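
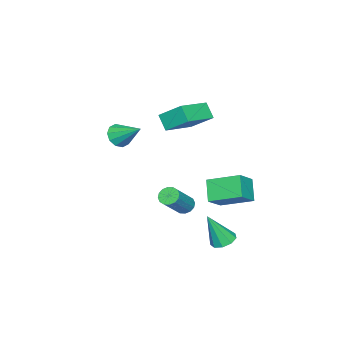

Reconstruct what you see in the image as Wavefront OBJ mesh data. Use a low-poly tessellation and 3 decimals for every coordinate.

v -1.292 -4.216 1.678
v -0.7 -4.044 1.305
v -1.108 -2.884 2.582
v -1.049 -3.858 1.102
v -1.491 -3.808 1.119
v -1.857 -3.914 1.349
v -2.007 -4.135 1.705
v -1.884 -4.387 2.05
v -1.534 -4.573 2.254
v -1.092 -4.623 2.237
v -0.727 -4.517 2.007
v -0.577 -4.296 1.651
v -1.756 1.088 -1.763
v -2.491 0.566 -0.827
v -2.095 2.696 -1.134
v -2.83 2.174 -0.197
v -0.73 1.006 -1.003
v -1.465 0.484 -0.066
v -1.069 2.614 -0.373
v -1.804 2.092 0.563
v 0.448 0.434 -0.795
v 0.75 0.151 -1.126
v 2.035 0.084 0.104
v 1.732 0.366 0.435
v 0.813 0.413 -1.178
v 2.098 0.345 0.052
v 0.779 0.68 -1.127
v 2.064 0.613 0.103
v 0.655 0.882 -0.988
v 1.94 0.814 0.242
v 0.477 0.963 -0.796
v 1.761 0.895 0.434
v 0.29 0.903 -0.604
v 1.575 0.835 0.626
v 0.145 0.716 -0.464
v 1.43 0.649 0.766
v 0.082 0.455 -0.412
v 1.367 0.387 0.818
v 0.116 0.187 -0.463
v 1.401 0.12 0.767
v 0.24 -0.014 -0.602
v 1.525 -0.082 0.628
v 0.419 -0.095 -0.794
v 1.703 -0.163 0.436
v 0.605 -0.035 -0.986
v 1.89 -0.103 0.244
v 0.574 2.578 -2.411
v 1.161 2.874 -2.473
v 1.046 1.982 -0.769
v 0.864 3.157 -2.284
v 0.431 3.17 -2.156
v 0.066 2.905 -2.147
v -0.062 2.488 -2.261
v 0.108 2.112 -2.446
v 0.496 1.955 -2.615
v 0.92 2.089 -2.688
v 1.183 2.452 -2.632
v -3.547 -1.968 2.902
v -3.58 -0.765 3.815
v -3.25 -1.398 2.162
v -3.283 -0.196 3.075
v -1.737 -2.284 3.385
v -1.77 -1.082 4.298
v -1.44 -1.715 2.645
v -1.473 -0.512 3.558
f 2 1 4
f 2 4 3
f 4 1 5
f 4 5 3
f 5 1 6
f 5 6 3
f 6 1 7
f 6 7 3
f 7 1 8
f 7 8 3
f 8 1 9
f 8 9 3
f 9 1 10
f 9 10 3
f 10 1 11
f 10 11 3
f 11 1 12
f 11 12 3
f 12 1 2
f 12 2 3
f 14 16 13
f 17 14 13
f 13 16 15
f 15 17 13
f 14 20 16
f 18 14 17
f 18 20 14
f 16 20 15
f 19 17 15
f 15 20 19
f 19 18 17
f 20 18 19
f 22 21 25
f 22 25 23
f 23 25 26
f 23 26 24
f 25 21 27
f 25 27 26
f 26 27 28
f 26 28 24
f 27 21 29
f 27 29 28
f 28 29 30
f 28 30 24
f 29 21 31
f 29 31 30
f 30 31 32
f 30 32 24
f 31 21 33
f 31 33 32
f 32 33 34
f 32 34 24
f 33 21 35
f 33 35 34
f 34 35 36
f 34 36 24
f 35 21 37
f 35 37 36
f 36 37 38
f 36 38 24
f 37 21 39
f 37 39 38
f 38 39 40
f 38 40 24
f 39 21 41
f 39 41 40
f 40 41 42
f 40 42 24
f 41 21 43
f 41 43 42
f 42 43 44
f 42 44 24
f 43 21 45
f 43 45 44
f 44 45 46
f 44 46 24
f 45 21 22
f 45 22 46
f 46 22 23
f 46 23 24
f 48 47 50
f 48 50 49
f 50 47 51
f 50 51 49
f 51 47 52
f 51 52 49
f 52 47 53
f 52 53 49
f 53 47 54
f 53 54 49
f 54 47 55
f 54 55 49
f 55 47 56
f 55 56 49
f 56 47 57
f 56 57 49
f 57 47 48
f 57 48 49
f 59 61 58
f 62 59 58
f 58 61 60
f 60 62 58
f 59 65 61
f 63 59 62
f 63 65 59
f 61 65 60
f 64 62 60
f 60 65 64
f 64 63 62
f 65 63 64



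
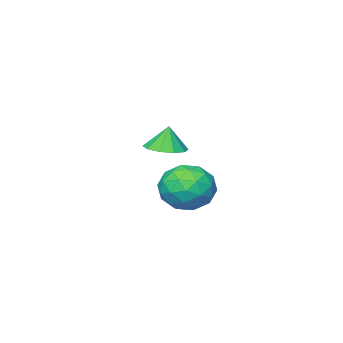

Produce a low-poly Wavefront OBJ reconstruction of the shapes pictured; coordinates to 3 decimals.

v 2.149 1.535 -2.162
v 2.916 0.974 -2.703
v 1.884 0.146 -1.097
v 2.651 -0.415 -1.638
v 2.935 0.439 -1.017
v 3.099 1.297 -1.675
v 1.701 -0.177 -2.125
v 1.865 0.681 -2.783
v 2.639 -0.084 -2.681
v 3.401 0.296 -1.995
v 1.399 0.824 -1.805
v 2.161 1.204 -1.119
v 2.555 1.376 -2.526
v 2.245 -0.256 -1.274
v 2.412 0.246 -0.909
v 2.862 -0.084 -1.227
v 2.663 1.566 -1.921
v 3.114 1.236 -2.239
v 3.125 0.922 -1.248
v 1.686 -0.116 -1.561
v 2.137 -0.446 -1.879
v 1.938 1.204 -2.573
v 2.388 0.874 -2.891
v 1.675 0.198 -2.552
v 2.843 0.424 -2.831
v 2.688 -0.392 -2.205
v 2.13 -0.252 -2.491
v 2.226 0.253 -2.878
v 3.292 0.648 -2.428
v 3.136 -0.168 -1.802
v 3.303 0.334 -1.437
v 3.399 0.838 -1.824
v 3.129 0.026 -2.415
v 1.664 1.288 -1.998
v 1.508 0.472 -1.372
v 1.401 0.282 -1.976
v 1.497 0.786 -2.363
v 2.112 1.512 -1.595
v 1.957 0.696 -0.969
v 2.574 0.867 -0.922
v 2.67 1.372 -1.309
v 1.671 1.094 -1.385
v -0.201 -3.621 -1.665
v 0.47 -4.149 -1.558
v -0.339 -3.579 -0.595
v 0.651 -3.649 -1.554
v 0.508 -3.139 -1.592
v 0.093 -2.813 -1.659
v -0.433 -2.795 -1.727
v -0.871 -3.093 -1.772
v -1.053 -3.592 -1.776
v -0.909 -4.103 -1.738
v -0.495 -4.429 -1.672
v 0.032 -4.446 -1.603
f 1 38 17
f 38 12 41
f 17 41 6
f 38 41 17
f 1 17 13
f 17 6 18
f 13 18 2
f 17 18 13
f 1 13 22
f 13 2 23
f 22 23 8
f 13 23 22
f 1 22 34
f 22 8 37
f 34 37 11
f 22 37 34
f 1 34 38
f 34 11 42
f 38 42 12
f 34 42 38
f 2 18 29
f 18 6 32
f 29 32 10
f 18 32 29
f 6 41 19
f 41 12 40
f 19 40 5
f 41 40 19
f 12 42 39
f 42 11 35
f 39 35 3
f 42 35 39
f 11 37 36
f 37 8 24
f 36 24 7
f 37 24 36
f 8 23 28
f 23 2 25
f 28 25 9
f 23 25 28
f 4 30 16
f 30 10 31
f 16 31 5
f 30 31 16
f 4 16 14
f 16 5 15
f 14 15 3
f 16 15 14
f 4 14 21
f 14 3 20
f 21 20 7
f 14 20 21
f 4 21 26
f 21 7 27
f 26 27 9
f 21 27 26
f 4 26 30
f 26 9 33
f 30 33 10
f 26 33 30
f 5 31 19
f 31 10 32
f 19 32 6
f 31 32 19
f 3 15 39
f 15 5 40
f 39 40 12
f 15 40 39
f 7 20 36
f 20 3 35
f 36 35 11
f 20 35 36
f 9 27 28
f 27 7 24
f 28 24 8
f 27 24 28
f 10 33 29
f 33 9 25
f 29 25 2
f 33 25 29
f 44 43 46
f 44 46 45
f 46 43 47
f 46 47 45
f 47 43 48
f 47 48 45
f 48 43 49
f 48 49 45
f 49 43 50
f 49 50 45
f 50 43 51
f 50 51 45
f 51 43 52
f 51 52 45
f 52 43 53
f 52 53 45
f 53 43 54
f 53 54 45
f 54 43 44
f 54 44 45



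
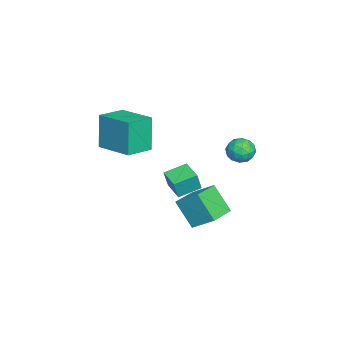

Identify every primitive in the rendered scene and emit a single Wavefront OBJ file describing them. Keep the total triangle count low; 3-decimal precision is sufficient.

v -1.056 0.364 -2.47
v -1.64 -0.518 -1.114
v -0.65 1.471 -1.575
v -1.233 0.588 -0.219
v 0.293 -0.268 -2.301
v -0.29 -1.151 -0.945
v 0.7 0.838 -1.406
v 0.116 -0.044 -0.05
v -3.313 -0.8 -1.059
v -3.025 -0.98 0.019
v -2.327 -0.153 -1.215
v -2.038 -0.333 -0.138
v -2.682 -1.847 -1.402
v -2.393 -2.027 -0.325
v -1.695 -1.2 -1.559
v -1.407 -1.38 -0.481
v 0.883 2.612 3.604
v 1.432 2.738 4.093
v 1.028 1.422 3.747
v 1.577 1.548 4.236
v 0.872 1.717 4.415
v 0.783 2.453 4.326
v 1.677 1.707 3.514
v 1.588 2.443 3.425
v 1.923 2.178 4.038
v 1.426 2.185 4.594
v 1.034 1.975 3.246
v 0.537 1.982 3.802
v 1.145 2.78 3.836
v 1.315 1.38 4.004
v 0.901 1.48 4.109
v 1.224 1.554 4.397
v 0.763 2.612 3.973
v 1.086 2.686 4.26
v 0.757 2.086 4.449
v 1.374 1.474 3.58
v 1.697 1.548 3.867
v 1.236 2.606 3.443
v 1.559 2.68 3.731
v 1.703 2.074 3.391
v 1.756 2.525 4.091
v 1.841 1.825 4.175
v 1.9 1.918 3.75
v 1.848 2.351 3.698
v 1.464 2.529 4.418
v 1.549 1.829 4.502
v 1.135 1.929 4.607
v 1.082 2.361 4.555
v 1.753 2.2 4.385
v 0.911 2.331 3.338
v 0.996 1.631 3.422
v 1.378 1.799 3.285
v 1.325 2.231 3.233
v 0.619 2.335 3.665
v 0.704 1.635 3.749
v 0.612 1.809 4.142
v 0.56 2.242 4.09
v 0.707 1.96 3.455
v -2.249 -5.175 1.347
v -2.711 -5.212 3.313
v -3.439 -4.234 1.085
v -3.902 -4.272 3.051
v -1.018 -3.528 1.669
v -1.481 -3.566 3.635
v -2.209 -2.588 1.407
v -2.671 -2.625 3.373
f 2 4 1
f 5 2 1
f 1 4 3
f 3 5 1
f 2 8 4
f 6 2 5
f 6 8 2
f 4 8 3
f 7 5 3
f 3 8 7
f 7 6 5
f 8 6 7
f 10 12 9
f 13 10 9
f 9 12 11
f 11 13 9
f 10 16 12
f 14 10 13
f 14 16 10
f 12 16 11
f 15 13 11
f 11 16 15
f 15 14 13
f 16 14 15
f 17 54 33
f 54 28 57
f 33 57 22
f 54 57 33
f 17 33 29
f 33 22 34
f 29 34 18
f 33 34 29
f 17 29 38
f 29 18 39
f 38 39 24
f 29 39 38
f 17 38 50
f 38 24 53
f 50 53 27
f 38 53 50
f 17 50 54
f 50 27 58
f 54 58 28
f 50 58 54
f 18 34 45
f 34 22 48
f 45 48 26
f 34 48 45
f 22 57 35
f 57 28 56
f 35 56 21
f 57 56 35
f 28 58 55
f 58 27 51
f 55 51 19
f 58 51 55
f 27 53 52
f 53 24 40
f 52 40 23
f 53 40 52
f 24 39 44
f 39 18 41
f 44 41 25
f 39 41 44
f 20 46 32
f 46 26 47
f 32 47 21
f 46 47 32
f 20 32 30
f 32 21 31
f 30 31 19
f 32 31 30
f 20 30 37
f 30 19 36
f 37 36 23
f 30 36 37
f 20 37 42
f 37 23 43
f 42 43 25
f 37 43 42
f 20 42 46
f 42 25 49
f 46 49 26
f 42 49 46
f 21 47 35
f 47 26 48
f 35 48 22
f 47 48 35
f 19 31 55
f 31 21 56
f 55 56 28
f 31 56 55
f 23 36 52
f 36 19 51
f 52 51 27
f 36 51 52
f 25 43 44
f 43 23 40
f 44 40 24
f 43 40 44
f 26 49 45
f 49 25 41
f 45 41 18
f 49 41 45
f 60 62 59
f 63 60 59
f 59 62 61
f 61 63 59
f 60 66 62
f 64 60 63
f 64 66 60
f 62 66 61
f 65 63 61
f 61 66 65
f 65 64 63
f 66 64 65



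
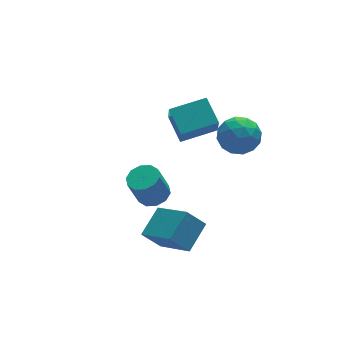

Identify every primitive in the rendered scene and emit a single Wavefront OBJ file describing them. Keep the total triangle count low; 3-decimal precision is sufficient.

v -0.47 -0.226 1.589
v 0.093 -0.662 1.791
v -0.407 -0.67 3.173
v -0.97 -0.234 2.971
v 0.226 -0.228 1.841
v -0.275 -0.235 3.223
v 0.093 0.207 1.795
v -0.407 0.2 3.177
v -0.255 0.477 1.67
v -0.755 0.47 3.053
v -0.685 0.478 1.515
v -1.185 0.471 2.897
v -1.033 0.21 1.387
v -1.533 0.202 2.769
v -1.165 -0.225 1.337
v -1.666 -0.232 2.719
v -1.033 -0.66 1.383
v -1.533 -0.667 2.765
v -0.685 -0.93 1.507
v -1.185 -0.937 2.89
v -0.255 -0.931 1.663
v -0.755 -0.938 3.045
v 2.657 3.649 0.438
v 2.381 3.013 1.655
v 2.694 4.93 1.117
v 2.418 4.294 2.333
v 4.402 3.446 0.727
v 4.126 2.81 1.943
v 4.439 4.727 1.405
v 4.163 4.091 2.622
v 3.923 0.875 3.987
v 4.418 0.426 3.231
v 2.862 -0.366 4.029
v 3.357 -0.815 3.273
v 3.786 -0.741 4.183
v 4.442 0.026 4.157
v 2.838 0.034 3.103
v 3.494 0.801 3.077
v 3.747 -0.094 2.684
v 4.333 -0.573 3.352
v 2.947 0.633 3.908
v 3.533 0.154 4.576
v 4.264 0.759 3.605
v 3.016 -0.699 3.655
v 3.268 -0.656 4.19
v 3.559 -0.92 3.745
v 4.278 0.524 4.15
v 4.569 0.26 3.705
v 4.197 -0.425 4.265
v 2.711 -0.2 3.555
v 3.002 -0.464 3.11
v 3.721 0.98 3.515
v 4.012 0.716 3.07
v 3.083 0.485 2.995
v 4.161 0.19 2.839
v 3.537 -0.54 2.864
v 3.232 -0.041 2.764
v 3.617 0.41 2.749
v 4.505 -0.092 3.232
v 3.881 -0.821 3.257
v 4.134 -0.777 3.792
v 4.519 -0.327 3.777
v 4.111 -0.397 2.911
v 3.399 0.881 4.003
v 2.775 0.152 4.028
v 2.761 0.387 3.483
v 3.146 0.837 3.468
v 3.743 0.6 4.396
v 3.119 -0.13 4.421
v 3.663 -0.35 4.511
v 4.048 0.101 4.496
v 3.169 0.457 4.349
v -0.286 -1.383 -0.634
v 0.875 -0.611 0.043
v -0.802 0.377 -1.757
v 0.359 1.149 -1.079
v 0.461 -1.729 -1.521
v 1.622 -0.957 -0.843
v -0.055 0.031 -2.643
v 1.106 0.803 -1.966
f 2 1 5
f 2 5 3
f 3 5 6
f 3 6 4
f 5 1 7
f 5 7 6
f 6 7 8
f 6 8 4
f 7 1 9
f 7 9 8
f 8 9 10
f 8 10 4
f 9 1 11
f 9 11 10
f 10 11 12
f 10 12 4
f 11 1 13
f 11 13 12
f 12 13 14
f 12 14 4
f 13 1 15
f 13 15 14
f 14 15 16
f 14 16 4
f 15 1 17
f 15 17 16
f 16 17 18
f 16 18 4
f 17 1 19
f 17 19 18
f 18 19 20
f 18 20 4
f 19 1 21
f 19 21 20
f 20 21 22
f 20 22 4
f 21 1 2
f 21 2 22
f 22 2 3
f 22 3 4
f 24 26 23
f 27 24 23
f 23 26 25
f 25 27 23
f 24 30 26
f 28 24 27
f 28 30 24
f 26 30 25
f 29 27 25
f 25 30 29
f 29 28 27
f 30 28 29
f 31 68 47
f 68 42 71
f 47 71 36
f 68 71 47
f 31 47 43
f 47 36 48
f 43 48 32
f 47 48 43
f 31 43 52
f 43 32 53
f 52 53 38
f 43 53 52
f 31 52 64
f 52 38 67
f 64 67 41
f 52 67 64
f 31 64 68
f 64 41 72
f 68 72 42
f 64 72 68
f 32 48 59
f 48 36 62
f 59 62 40
f 48 62 59
f 36 71 49
f 71 42 70
f 49 70 35
f 71 70 49
f 42 72 69
f 72 41 65
f 69 65 33
f 72 65 69
f 41 67 66
f 67 38 54
f 66 54 37
f 67 54 66
f 38 53 58
f 53 32 55
f 58 55 39
f 53 55 58
f 34 60 46
f 60 40 61
f 46 61 35
f 60 61 46
f 34 46 44
f 46 35 45
f 44 45 33
f 46 45 44
f 34 44 51
f 44 33 50
f 51 50 37
f 44 50 51
f 34 51 56
f 51 37 57
f 56 57 39
f 51 57 56
f 34 56 60
f 56 39 63
f 60 63 40
f 56 63 60
f 35 61 49
f 61 40 62
f 49 62 36
f 61 62 49
f 33 45 69
f 45 35 70
f 69 70 42
f 45 70 69
f 37 50 66
f 50 33 65
f 66 65 41
f 50 65 66
f 39 57 58
f 57 37 54
f 58 54 38
f 57 54 58
f 40 63 59
f 63 39 55
f 59 55 32
f 63 55 59
f 74 76 73
f 77 74 73
f 73 76 75
f 75 77 73
f 74 80 76
f 78 74 77
f 78 80 74
f 76 80 75
f 79 77 75
f 75 80 79
f 79 78 77
f 80 78 79



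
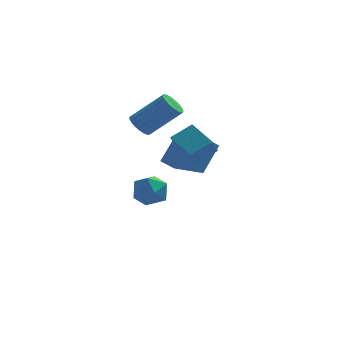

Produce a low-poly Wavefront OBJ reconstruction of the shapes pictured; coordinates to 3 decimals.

v 0.91 4.227 -1.133
v 1.431 4.056 -1.942
v -0.051 3.024 -1.498
v 0.47 2.853 -2.307
v 0.859 2.673 -1.428
v 1.453 3.417 -1.203
v -0.073 3.663 -2.237
v 0.521 4.407 -2.012
v 0.824 3.707 -2.625
v 1.4 3.096 -2.125
v -0.02 3.984 -1.315
v 0.556 3.373 -0.815
v 0.234 3.771 2.381
v 0.701 3.842 1.878
v 2.213 3.8 3.276
v 1.746 3.729 3.779
v 0.645 4.115 1.947
v 2.157 4.073 3.344
v 0.518 4.328 2.09
v 2.031 4.286 3.488
v 0.342 4.446 2.284
v 1.854 4.404 3.682
v 0.147 4.446 2.495
v 1.66 4.404 3.893
v -0.033 4.33 2.686
v 1.48 4.288 4.084
v -0.166 4.117 2.824
v 1.346 4.075 4.222
v -0.231 3.844 2.886
v 1.282 3.802 4.284
v -0.215 3.559 2.86
v 1.298 3.517 4.258
v -0.122 3.31 2.752
v 1.391 3.268 4.15
v 0.033 3.141 2.579
v 1.546 3.099 3.977
v 0.223 3.081 2.372
v 1.735 3.039 3.77
v 0.414 3.14 2.167
v 1.927 3.098 3.565
v 0.574 3.309 1.999
v 2.087 3.267 3.396
v 0.676 3.557 1.896
v 2.188 3.515 3.294
v 1.807 3.916 -0.465
v 1.166 3.587 0.169
v 2.57 4.881 0.808
v 1.929 4.552 1.442
v 3.051 2.348 -0.022
v 2.41 2.019 0.612
v 3.814 3.313 1.251
v 3.173 2.984 1.885
v 2.514 -2.038 2.692
v 2.265 -2.527 3.431
v 1.706 -0.846 3.209
v 1.457 -1.335 3.947
v 3.463 -1.645 3.273
v 3.214 -2.134 4.011
v 2.655 -0.453 3.789
v 2.406 -0.942 4.528
f 1 12 6
f 1 6 2
f 1 2 8
f 1 8 11
f 1 11 12
f 2 6 10
f 6 12 5
f 12 11 3
f 11 8 7
f 8 2 9
f 4 10 5
f 4 5 3
f 4 3 7
f 4 7 9
f 4 9 10
f 5 10 6
f 3 5 12
f 7 3 11
f 9 7 8
f 10 9 2
f 14 13 17
f 14 17 15
f 15 17 18
f 15 18 16
f 17 13 19
f 17 19 18
f 18 19 20
f 18 20 16
f 19 13 21
f 19 21 20
f 20 21 22
f 20 22 16
f 21 13 23
f 21 23 22
f 22 23 24
f 22 24 16
f 23 13 25
f 23 25 24
f 24 25 26
f 24 26 16
f 25 13 27
f 25 27 26
f 26 27 28
f 26 28 16
f 27 13 29
f 27 29 28
f 28 29 30
f 28 30 16
f 29 13 31
f 29 31 30
f 30 31 32
f 30 32 16
f 31 13 33
f 31 33 32
f 32 33 34
f 32 34 16
f 33 13 35
f 33 35 34
f 34 35 36
f 34 36 16
f 35 13 37
f 35 37 36
f 36 37 38
f 36 38 16
f 37 13 39
f 37 39 38
f 38 39 40
f 38 40 16
f 39 13 41
f 39 41 40
f 40 41 42
f 40 42 16
f 41 13 43
f 41 43 42
f 42 43 44
f 42 44 16
f 43 13 14
f 43 14 44
f 44 14 15
f 44 15 16
f 46 48 45
f 49 46 45
f 45 48 47
f 47 49 45
f 46 52 48
f 50 46 49
f 50 52 46
f 48 52 47
f 51 49 47
f 47 52 51
f 51 50 49
f 52 50 51
f 54 56 53
f 57 54 53
f 53 56 55
f 55 57 53
f 54 60 56
f 58 54 57
f 58 60 54
f 56 60 55
f 59 57 55
f 55 60 59
f 59 58 57
f 60 58 59



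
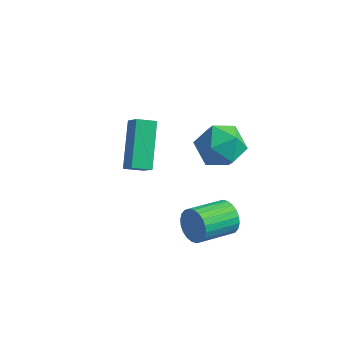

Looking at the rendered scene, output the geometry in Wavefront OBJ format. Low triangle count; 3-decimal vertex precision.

v 0.062 -1.034 -1.432
v 0.694 -0.236 -1.268
v 0.686 -1.804 -0.092
v 1.318 -1.006 0.072
v 0.303 -0.897 0.212
v -0.083 -0.421 -0.617
v 1.463 -1.619 -0.743
v 1.077 -1.143 -1.572
v 1.56 -0.598 -0.842
v 0.842 -0.152 -0.252
v 0.538 -1.888 -1.108
v -0.18 -1.442 -0.518
v 1.753 -2.652 -2.917
v 2.124 -2.645 -2.312
v 1.439 -3.942 -1.878
v 1.067 -3.948 -2.483
v 1.899 -2.502 -2.239
v 1.213 -3.798 -1.804
v 1.652 -2.381 -2.269
v 0.966 -3.678 -1.834
v 1.42 -2.301 -2.397
v 0.734 -3.598 -1.963
v 1.238 -2.275 -2.605
v 0.553 -3.572 -2.171
v 1.135 -2.306 -2.861
v 0.45 -3.603 -2.426
v 1.126 -2.39 -3.124
v 0.441 -3.686 -2.69
v 1.213 -2.513 -3.357
v 0.527 -3.81 -2.922
v 1.381 -2.658 -3.522
v 0.696 -3.955 -3.088
v 1.607 -2.802 -3.596
v 0.921 -4.098 -3.161
v 1.854 -2.922 -3.566
v 1.168 -4.219 -3.131
v 2.086 -3.002 -3.437
v 1.4 -4.299 -3.003
v 2.267 -3.028 -3.229
v 1.582 -4.325 -2.795
v 2.37 -2.997 -2.974
v 1.685 -4.294 -2.539
v 2.379 -2.914 -2.71
v 1.694 -4.21 -2.276
v 2.293 -2.79 -2.478
v 1.607 -4.087 -2.043
v -2.469 -1.878 -2.817
v -3.072 -0.333 -1.546
v -3.025 -1.522 -3.514
v -3.628 0.023 -2.242
v -1.852 -1.423 -3.078
v -2.455 0.122 -1.806
v -2.408 -1.067 -3.774
v -3.011 0.478 -2.503
f 1 12 6
f 1 6 2
f 1 2 8
f 1 8 11
f 1 11 12
f 2 6 10
f 6 12 5
f 12 11 3
f 11 8 7
f 8 2 9
f 4 10 5
f 4 5 3
f 4 3 7
f 4 7 9
f 4 9 10
f 5 10 6
f 3 5 12
f 7 3 11
f 9 7 8
f 10 9 2
f 14 13 17
f 14 17 15
f 15 17 18
f 15 18 16
f 17 13 19
f 17 19 18
f 18 19 20
f 18 20 16
f 19 13 21
f 19 21 20
f 20 21 22
f 20 22 16
f 21 13 23
f 21 23 22
f 22 23 24
f 22 24 16
f 23 13 25
f 23 25 24
f 24 25 26
f 24 26 16
f 25 13 27
f 25 27 26
f 26 27 28
f 26 28 16
f 27 13 29
f 27 29 28
f 28 29 30
f 28 30 16
f 29 13 31
f 29 31 30
f 30 31 32
f 30 32 16
f 31 13 33
f 31 33 32
f 32 33 34
f 32 34 16
f 33 13 35
f 33 35 34
f 34 35 36
f 34 36 16
f 35 13 37
f 35 37 36
f 36 37 38
f 36 38 16
f 37 13 39
f 37 39 38
f 38 39 40
f 38 40 16
f 39 13 41
f 39 41 40
f 40 41 42
f 40 42 16
f 41 13 43
f 41 43 42
f 42 43 44
f 42 44 16
f 43 13 45
f 43 45 44
f 44 45 46
f 44 46 16
f 45 13 14
f 45 14 46
f 46 14 15
f 46 15 16
f 48 50 47
f 51 48 47
f 47 50 49
f 49 51 47
f 48 54 50
f 52 48 51
f 52 54 48
f 50 54 49
f 53 51 49
f 49 54 53
f 53 52 51
f 54 52 53



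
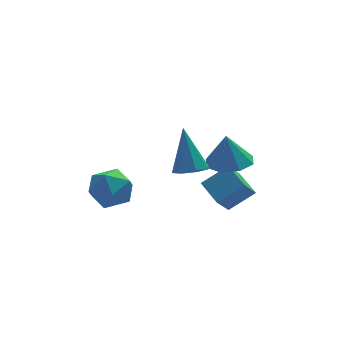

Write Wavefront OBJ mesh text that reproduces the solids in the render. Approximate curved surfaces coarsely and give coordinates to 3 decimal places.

v -2.828 4.066 -1.625
v -1.993 4.313 -2.385
v -2.407 2.247 -1.755
v -1.572 2.494 -2.515
v -1.458 2.809 -1.408
v -1.719 3.934 -1.328
v -2.681 2.626 -2.812
v -2.942 3.751 -2.732
v -1.902 3.424 -3.119
v -1.146 3.537 -2.251
v -3.254 3.023 -1.889
v -2.498 3.136 -1.021
v 2.067 -0.122 1.086
v 3.13 -0.023 1.155
v 1.953 0.042 2.614
v 2.754 0.697 1.05
v 1.976 0.937 0.966
v 1.251 0.557 0.953
v 1.004 -0.221 1.018
v 1.379 -0.941 1.123
v 2.158 -1.181 1.207
v 2.883 -0.801 1.22
v 2.173 0.213 -2.257
v 1.447 -0.375 -1.2
v 1.854 1.431 -1.799
v 1.128 0.844 -0.742
v 3.392 0.216 -1.418
v 2.666 -0.371 -0.361
v 3.073 1.435 -0.96
v 2.347 0.847 0.097
v -0.11 -1.631 2.038
v 0.469 -2.121 2.294
v -0.13 -0.649 3.962
v 0.69 -1.611 2.037
v 0.443 -1.113 1.78
v -0.128 -0.919 1.674
v -0.688 -1.142 1.782
v -0.909 -1.651 2.04
v -0.662 -2.149 2.297
v -0.091 -2.343 2.402
f 1 12 6
f 1 6 2
f 1 2 8
f 1 8 11
f 1 11 12
f 2 6 10
f 6 12 5
f 12 11 3
f 11 8 7
f 8 2 9
f 4 10 5
f 4 5 3
f 4 3 7
f 4 7 9
f 4 9 10
f 5 10 6
f 3 5 12
f 7 3 11
f 9 7 8
f 10 9 2
f 14 13 16
f 14 16 15
f 16 13 17
f 16 17 15
f 17 13 18
f 17 18 15
f 18 13 19
f 18 19 15
f 19 13 20
f 19 20 15
f 20 13 21
f 20 21 15
f 21 13 22
f 21 22 15
f 22 13 14
f 22 14 15
f 24 26 23
f 27 24 23
f 23 26 25
f 25 27 23
f 24 30 26
f 28 24 27
f 28 30 24
f 26 30 25
f 29 27 25
f 25 30 29
f 29 28 27
f 30 28 29
f 32 31 34
f 32 34 33
f 34 31 35
f 34 35 33
f 35 31 36
f 35 36 33
f 36 31 37
f 36 37 33
f 37 31 38
f 37 38 33
f 38 31 39
f 38 39 33
f 39 31 40
f 39 40 33
f 40 31 32
f 40 32 33



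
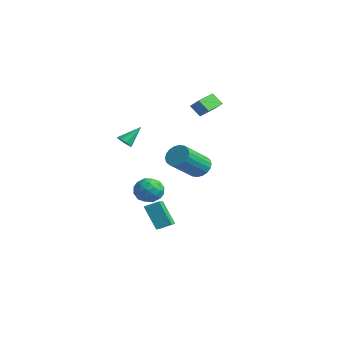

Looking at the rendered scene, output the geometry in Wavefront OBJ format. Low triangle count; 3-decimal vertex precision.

v 2.116 -0.136 -0.375
v 2.687 0.269 -0.054
v 3.154 -1.378 1.196
v 2.584 -1.784 0.875
v 2.418 0.344 0.145
v 2.886 -1.303 1.395
v 2.09 0.324 0.242
v 2.558 -1.323 1.492
v 1.767 0.213 0.216
v 2.235 -1.435 1.466
v 1.513 0.032 0.073
v 1.981 -1.615 1.323
v 1.379 -0.182 -0.159
v 1.846 -1.829 1.091
v 1.39 -0.387 -0.433
v 1.858 -2.034 0.817
v 1.546 -0.542 -0.696
v 2.013 -2.189 0.554
v 1.814 -0.617 -0.895
v 2.282 -2.264 0.355
v 2.142 -0.597 -0.992
v 2.61 -2.244 0.258
v 2.465 -0.485 -0.966
v 2.933 -2.133 0.284
v 2.719 -0.305 -0.823
v 3.187 -1.952 0.427
v 2.854 -0.091 -0.591
v 3.321 -1.738 0.659
v 2.842 0.114 -0.317
v 3.31 -1.533 0.933
v 1.845 -2.495 -1.667
v 2.296 -2.677 -0.93
v 2.024 -3.843 -2.11
v 2.475 -4.025 -1.373
v 1.608 -3.864 -1.331
v 1.497 -3.031 -1.057
v 2.823 -3.489 -1.983
v 2.712 -2.656 -1.709
v 2.901 -3.291 -1.125
v 2.15 -3.523 -0.722
v 2.17 -2.997 -2.318
v 1.419 -3.229 -1.915
v 2.055 -2.468 -1.26
v 2.265 -4.052 -1.78
v 1.755 -3.957 -1.755
v 2.021 -4.064 -1.322
v 1.585 -2.676 -1.335
v 1.851 -2.783 -0.902
v 1.446 -3.481 -1.137
v 2.469 -3.737 -2.138
v 2.735 -3.844 -1.705
v 2.299 -2.456 -1.718
v 2.565 -2.563 -1.285
v 2.874 -3.039 -1.903
v 2.676 -2.936 -0.941
v 2.781 -3.728 -1.201
v 2.985 -3.413 -1.56
v 2.92 -2.923 -1.399
v 2.234 -3.072 -0.705
v 2.339 -3.864 -0.965
v 1.829 -3.77 -0.94
v 1.764 -3.28 -0.779
v 2.589 -3.433 -0.819
v 1.981 -2.656 -2.075
v 2.086 -3.448 -2.335
v 2.556 -3.24 -2.261
v 2.491 -2.75 -2.1
v 1.539 -2.792 -1.839
v 1.644 -3.584 -2.099
v 1.4 -3.597 -1.641
v 1.335 -3.107 -1.48
v 1.731 -3.087 -2.221
v 0.097 -2.193 -3.578
v 0.807 -2.823 -3.263
v 0.53 -1.508 -3.186
v 1.24 -2.138 -2.871
v 0.98 -1.922 -5.029
v 1.69 -2.552 -4.714
v 1.413 -1.237 -4.637
v 2.123 -1.867 -4.322
v 1.315 -4.255 1.885
v 1.545 -4.571 2.213
v 1.345 -3.265 2.815
v 1.8 -4.372 1.993
v 1.77 -4.105 1.71
v 1.474 -3.926 1.529
v 1.085 -3.94 1.556
v 0.831 -4.139 1.776
v 0.86 -4.406 2.059
v 1.156 -4.585 2.24
v 0.096 1.094 2.563
v -0.402 0.757 3.246
v -0.458 2.32 2.766
v -0.956 1.982 3.448
v 0.696 1.278 3.092
v 0.198 0.94 3.774
v 0.142 2.503 3.294
v -0.356 2.166 3.977
f 2 1 5
f 2 5 3
f 3 5 6
f 3 6 4
f 5 1 7
f 5 7 6
f 6 7 8
f 6 8 4
f 7 1 9
f 7 9 8
f 8 9 10
f 8 10 4
f 9 1 11
f 9 11 10
f 10 11 12
f 10 12 4
f 11 1 13
f 11 13 12
f 12 13 14
f 12 14 4
f 13 1 15
f 13 15 14
f 14 15 16
f 14 16 4
f 15 1 17
f 15 17 16
f 16 17 18
f 16 18 4
f 17 1 19
f 17 19 18
f 18 19 20
f 18 20 4
f 19 1 21
f 19 21 20
f 20 21 22
f 20 22 4
f 21 1 23
f 21 23 22
f 22 23 24
f 22 24 4
f 23 1 25
f 23 25 24
f 24 25 26
f 24 26 4
f 25 1 27
f 25 27 26
f 26 27 28
f 26 28 4
f 27 1 29
f 27 29 28
f 28 29 30
f 28 30 4
f 29 1 2
f 29 2 30
f 30 2 3
f 30 3 4
f 31 68 47
f 68 42 71
f 47 71 36
f 68 71 47
f 31 47 43
f 47 36 48
f 43 48 32
f 47 48 43
f 31 43 52
f 43 32 53
f 52 53 38
f 43 53 52
f 31 52 64
f 52 38 67
f 64 67 41
f 52 67 64
f 31 64 68
f 64 41 72
f 68 72 42
f 64 72 68
f 32 48 59
f 48 36 62
f 59 62 40
f 48 62 59
f 36 71 49
f 71 42 70
f 49 70 35
f 71 70 49
f 42 72 69
f 72 41 65
f 69 65 33
f 72 65 69
f 41 67 66
f 67 38 54
f 66 54 37
f 67 54 66
f 38 53 58
f 53 32 55
f 58 55 39
f 53 55 58
f 34 60 46
f 60 40 61
f 46 61 35
f 60 61 46
f 34 46 44
f 46 35 45
f 44 45 33
f 46 45 44
f 34 44 51
f 44 33 50
f 51 50 37
f 44 50 51
f 34 51 56
f 51 37 57
f 56 57 39
f 51 57 56
f 34 56 60
f 56 39 63
f 60 63 40
f 56 63 60
f 35 61 49
f 61 40 62
f 49 62 36
f 61 62 49
f 33 45 69
f 45 35 70
f 69 70 42
f 45 70 69
f 37 50 66
f 50 33 65
f 66 65 41
f 50 65 66
f 39 57 58
f 57 37 54
f 58 54 38
f 57 54 58
f 40 63 59
f 63 39 55
f 59 55 32
f 63 55 59
f 74 76 73
f 77 74 73
f 73 76 75
f 75 77 73
f 74 80 76
f 78 74 77
f 78 80 74
f 76 80 75
f 79 77 75
f 75 80 79
f 79 78 77
f 80 78 79
f 82 81 84
f 82 84 83
f 84 81 85
f 84 85 83
f 85 81 86
f 85 86 83
f 86 81 87
f 86 87 83
f 87 81 88
f 87 88 83
f 88 81 89
f 88 89 83
f 89 81 90
f 89 90 83
f 90 81 82
f 90 82 83
f 92 94 91
f 95 92 91
f 91 94 93
f 93 95 91
f 92 98 94
f 96 92 95
f 96 98 92
f 94 98 93
f 97 95 93
f 93 98 97
f 97 96 95
f 98 96 97



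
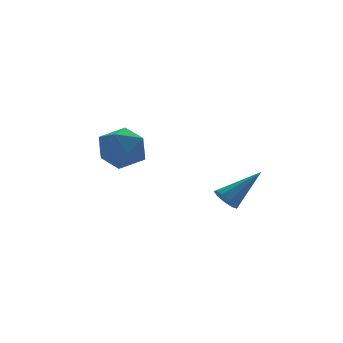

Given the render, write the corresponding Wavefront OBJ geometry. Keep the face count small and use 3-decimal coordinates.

v 0.064 -1.45 -3.995
v 0.413 -1.33 -4.493
v 1.656 -1.31 -2.845
v 0.263 -0.968 -4.331
v 0.02 -0.832 -4.011
v -0.202 -0.984 -3.684
v -0.301 -1.355 -3.503
v -0.229 -1.77 -3.552
v -0.02 -2.035 -3.808
v 0.228 -2.027 -4.153
v 0.399 -1.748 -4.423
v -1.754 3.925 -1.575
v -1.039 3.749 -2.467
v -3.161 3.171 -2.553
v -2.446 2.995 -3.445
v -2.319 2.383 -2.472
v -1.449 2.848 -1.868
v -2.751 4.072 -3.152
v -1.881 4.537 -2.548
v -1.655 3.839 -3.442
v -1.388 2.795 -3.022
v -2.812 4.125 -1.998
v -2.545 3.081 -1.578
f 2 1 4
f 2 4 3
f 4 1 5
f 4 5 3
f 5 1 6
f 5 6 3
f 6 1 7
f 6 7 3
f 7 1 8
f 7 8 3
f 8 1 9
f 8 9 3
f 9 1 10
f 9 10 3
f 10 1 11
f 10 11 3
f 11 1 2
f 11 2 3
f 12 23 17
f 12 17 13
f 12 13 19
f 12 19 22
f 12 22 23
f 13 17 21
f 17 23 16
f 23 22 14
f 22 19 18
f 19 13 20
f 15 21 16
f 15 16 14
f 15 14 18
f 15 18 20
f 15 20 21
f 16 21 17
f 14 16 23
f 18 14 22
f 20 18 19
f 21 20 13



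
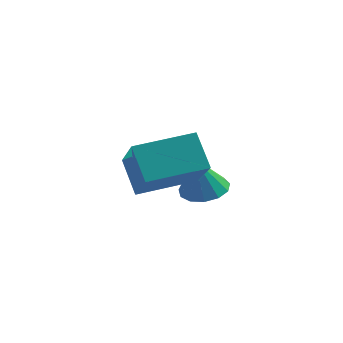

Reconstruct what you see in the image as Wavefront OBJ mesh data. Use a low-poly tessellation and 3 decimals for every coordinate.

v 1.539 0.792 1.874
v 2.447 -0.598 3.192
v 2.841 1.886 2.13
v 3.749 0.496 3.449
v 2.131 0.304 0.951
v 3.039 -1.086 2.27
v 3.433 1.398 1.208
v 4.341 0.008 2.526
v 3.13 2.585 0.27
v 3.707 2.173 0.227
v 2.99 2.255 1.53
v 3.835 2.536 0.336
v 3.74 2.915 0.424
v 3.45 3.188 0.463
v 3.059 3.27 0.441
v 2.691 3.134 0.365
v 2.462 2.824 0.258
v 2.445 2.438 0.155
v 2.646 2.098 0.089
v 3 1.913 0.08
v 3.396 1.941 0.131
f 2 4 1
f 5 2 1
f 1 4 3
f 3 5 1
f 2 8 4
f 6 2 5
f 6 8 2
f 4 8 3
f 7 5 3
f 3 8 7
f 7 6 5
f 8 6 7
f 10 9 12
f 10 12 11
f 12 9 13
f 12 13 11
f 13 9 14
f 13 14 11
f 14 9 15
f 14 15 11
f 15 9 16
f 15 16 11
f 16 9 17
f 16 17 11
f 17 9 18
f 17 18 11
f 18 9 19
f 18 19 11
f 19 9 20
f 19 20 11
f 20 9 21
f 20 21 11
f 21 9 10
f 21 10 11



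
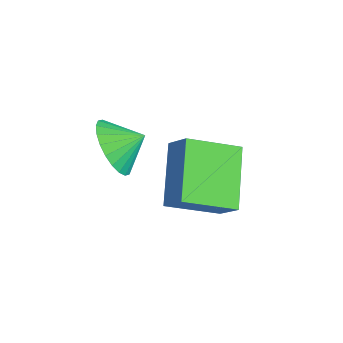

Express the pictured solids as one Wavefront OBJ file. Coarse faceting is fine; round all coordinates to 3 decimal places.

v -1.085 2.313 -1.46
v -1.689 0.714 -0.629
v -0.364 2.465 -0.644
v -0.967 0.866 0.188
v 0.407 1.174 -2.568
v -0.196 -0.425 -1.736
v 1.129 1.326 -1.751
v 0.525 -0.273 -0.92
v -0.796 -1.697 1.414
v -0.375 -1.387 0.562
v -0.384 -0.903 1.906
v -0.718 -1.201 0.549
v -1.073 -1.091 0.668
v -1.385 -1.073 0.901
v -1.608 -1.15 1.212
v -1.707 -1.31 1.554
v -1.668 -1.529 1.874
v -1.496 -1.773 2.125
v -1.217 -2.006 2.267
v -0.874 -2.192 2.28
v -0.519 -2.302 2.16
v -0.206 -2.32 1.928
v 0.016 -2.244 1.617
v 0.116 -2.084 1.275
v 0.076 -1.865 0.955
v -0.096 -1.62 0.704
f 2 4 1
f 5 2 1
f 1 4 3
f 3 5 1
f 2 8 4
f 6 2 5
f 6 8 2
f 4 8 3
f 7 5 3
f 3 8 7
f 7 6 5
f 8 6 7
f 10 9 12
f 10 12 11
f 12 9 13
f 12 13 11
f 13 9 14
f 13 14 11
f 14 9 15
f 14 15 11
f 15 9 16
f 15 16 11
f 16 9 17
f 16 17 11
f 17 9 18
f 17 18 11
f 18 9 19
f 18 19 11
f 19 9 20
f 19 20 11
f 20 9 21
f 20 21 11
f 21 9 22
f 21 22 11
f 22 9 23
f 22 23 11
f 23 9 24
f 23 24 11
f 24 9 25
f 24 25 11
f 25 9 26
f 25 26 11
f 26 9 10
f 26 10 11



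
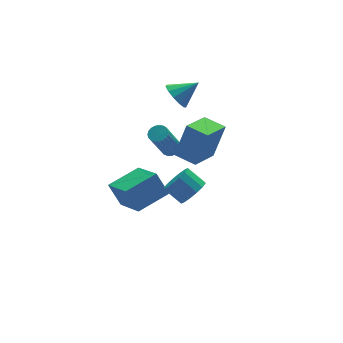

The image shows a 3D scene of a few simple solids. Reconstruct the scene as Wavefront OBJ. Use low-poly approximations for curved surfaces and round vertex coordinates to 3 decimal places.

v 0.772 -0.68 1.7
v 1.472 -0.608 3.604
v 0.172 0.39 1.881
v 0.872 0.462 3.785
v 2.268 0.258 1.115
v 2.968 0.33 3.019
v 1.668 1.328 1.296
v 2.368 1.4 3.2
v 1.412 3.201 -0.167
v 1.834 3.422 0.108
v 0.869 2.961 1.962
v 0.448 2.739 1.687
v 1.696 3.602 0.08
v 0.731 3.141 1.934
v 1.508 3.713 0.01
v 0.543 3.251 1.864
v 1.304 3.734 -0.091
v 0.339 3.273 1.763
v 1.118 3.664 -0.205
v 0.154 3.203 1.649
v 0.984 3.513 -0.312
v 0.019 3.052 1.542
v 0.924 3.309 -0.394
v -0.041 2.848 1.459
v 0.948 3.085 -0.437
v -0.017 2.624 1.416
v 1.052 2.882 -0.434
v 0.087 2.421 1.42
v 1.219 2.734 -0.384
v 0.254 2.272 1.47
v 1.419 2.666 -0.296
v 0.454 2.205 1.557
v 1.618 2.691 -0.187
v 0.653 2.23 1.667
v 1.782 2.804 -0.073
v 0.817 2.343 1.78
v 1.881 2.985 0.024
v 0.916 2.524 1.877
v 1.9 3.204 0.088
v 0.935 2.743 1.941
v 2.079 3.986 3.086
v 2.389 3.457 2.482
v 3.261 3.754 3.894
v 2.551 3.9 2.372
v 2.563 4.37 2.488
v 2.422 4.718 2.794
v 2.172 4.834 3.193
v 1.892 4.68 3.558
v 1.672 4.306 3.772
v 1.581 3.83 3.769
v 1.648 3.403 3.549
v 1.852 3.162 3.182
v 2.128 3.182 2.784
v -1.462 4.702 -3.228
v -1.385 2.75 -2.24
v 0.424 5.001 -2.783
v 0.5 3.049 -1.795
v -1.06 4.071 -4.505
v -0.984 2.119 -3.517
v 0.825 4.37 -4.06
v 0.902 2.418 -3.072
v 0.446 -1.102 -0.03
v 1.199 -0.91 0.337
v 0.647 -0.125 1.058
v -0.106 -0.318 0.69
v 1.161 -0.625 -0.002
v 0.609 0.16 0.718
v 0.931 -0.468 -0.35
v 0.379 0.317 0.371
v 0.571 -0.481 -0.611
v 0.019 0.304 0.109
v 0.178 -0.66 -0.717
v -0.375 0.125 0.003
v -0.144 -0.958 -0.639
v -0.696 -0.173 0.081
v -0.307 -1.295 -0.398
v -0.859 -0.51 0.323
v -0.269 -1.58 -0.058
v -0.821 -0.795 0.662
v -0.039 -1.737 0.289
v -0.591 -0.952 1.01
v 0.321 -1.724 0.551
v -0.231 -0.939 1.271
v 0.715 -1.545 0.657
v 0.162 -0.76 1.377
v 1.036 -1.247 0.579
v 0.484 -0.462 1.299
f 2 4 1
f 5 2 1
f 1 4 3
f 3 5 1
f 2 8 4
f 6 2 5
f 6 8 2
f 4 8 3
f 7 5 3
f 3 8 7
f 7 6 5
f 8 6 7
f 10 9 13
f 10 13 11
f 11 13 14
f 11 14 12
f 13 9 15
f 13 15 14
f 14 15 16
f 14 16 12
f 15 9 17
f 15 17 16
f 16 17 18
f 16 18 12
f 17 9 19
f 17 19 18
f 18 19 20
f 18 20 12
f 19 9 21
f 19 21 20
f 20 21 22
f 20 22 12
f 21 9 23
f 21 23 22
f 22 23 24
f 22 24 12
f 23 9 25
f 23 25 24
f 24 25 26
f 24 26 12
f 25 9 27
f 25 27 26
f 26 27 28
f 26 28 12
f 27 9 29
f 27 29 28
f 28 29 30
f 28 30 12
f 29 9 31
f 29 31 30
f 30 31 32
f 30 32 12
f 31 9 33
f 31 33 32
f 32 33 34
f 32 34 12
f 33 9 35
f 33 35 34
f 34 35 36
f 34 36 12
f 35 9 37
f 35 37 36
f 36 37 38
f 36 38 12
f 37 9 39
f 37 39 38
f 38 39 40
f 38 40 12
f 39 9 10
f 39 10 40
f 40 10 11
f 40 11 12
f 42 41 44
f 42 44 43
f 44 41 45
f 44 45 43
f 45 41 46
f 45 46 43
f 46 41 47
f 46 47 43
f 47 41 48
f 47 48 43
f 48 41 49
f 48 49 43
f 49 41 50
f 49 50 43
f 50 41 51
f 50 51 43
f 51 41 52
f 51 52 43
f 52 41 53
f 52 53 43
f 53 41 42
f 53 42 43
f 55 57 54
f 58 55 54
f 54 57 56
f 56 58 54
f 55 61 57
f 59 55 58
f 59 61 55
f 57 61 56
f 60 58 56
f 56 61 60
f 60 59 58
f 61 59 60
f 63 62 66
f 63 66 64
f 64 66 67
f 64 67 65
f 66 62 68
f 66 68 67
f 67 68 69
f 67 69 65
f 68 62 70
f 68 70 69
f 69 70 71
f 69 71 65
f 70 62 72
f 70 72 71
f 71 72 73
f 71 73 65
f 72 62 74
f 72 74 73
f 73 74 75
f 73 75 65
f 74 62 76
f 74 76 75
f 75 76 77
f 75 77 65
f 76 62 78
f 76 78 77
f 77 78 79
f 77 79 65
f 78 62 80
f 78 80 79
f 79 80 81
f 79 81 65
f 80 62 82
f 80 82 81
f 81 82 83
f 81 83 65
f 82 62 84
f 82 84 83
f 83 84 85
f 83 85 65
f 84 62 86
f 84 86 85
f 85 86 87
f 85 87 65
f 86 62 63
f 86 63 87
f 87 63 64
f 87 64 65



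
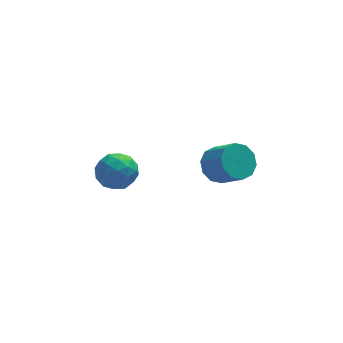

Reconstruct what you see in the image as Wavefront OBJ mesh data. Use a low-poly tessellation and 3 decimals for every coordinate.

v 3.328 1.471 -3.601
v 3.881 1.116 -4.355
v 4.644 0.134 -3.333
v 4.092 0.489 -2.579
v 4.178 1.6 -4.112
v 4.942 0.618 -3.09
v 4.151 2.035 -3.673
v 4.914 1.053 -2.651
v 3.809 2.254 -3.207
v 4.573 1.272 -2.185
v 3.284 2.175 -2.892
v 4.047 1.192 -1.87
v 2.776 1.826 -2.847
v 3.539 0.844 -1.825
v 2.478 1.342 -3.09
v 3.242 0.36 -2.068
v 2.506 0.907 -3.529
v 3.269 -0.075 -2.507
v 2.847 0.688 -3.995
v 3.611 -0.294 -2.973
v 3.373 0.768 -4.31
v 4.136 -0.215 -3.288
v -2.575 -0.37 -1.27
v -2.07 -0.089 -2.122
v -1.21 -1.151 -0.718
v -0.705 -0.87 -1.57
v -0.97 -0.161 -0.872
v -1.814 0.322 -1.213
v -1.466 -1.562 -1.627
v -2.31 -1.079 -1.968
v -1.384 -0.826 -2.343
v -1.078 0.04 -1.877
v -2.202 -1.28 -0.963
v -1.896 -0.414 -0.497
v -2.443 -0.161 -1.744
v -0.837 -1.079 -1.096
v -0.993 -0.662 -0.685
v -0.696 -0.497 -1.186
v -2.292 0.081 -1.21
v -1.995 0.246 -1.711
v -1.348 0.203 -0.976
v -1.285 -1.486 -1.129
v -0.988 -1.321 -1.63
v -2.584 -0.743 -1.654
v -2.287 -0.578 -2.155
v -1.932 -1.443 -1.864
v -1.743 -0.429 -2.376
v -0.94 -0.888 -2.051
v -1.388 -1.295 -2.085
v -1.884 -1.011 -2.285
v -1.562 0.08 -2.101
v -0.76 -0.379 -1.777
v -0.916 0.038 -1.366
v -1.412 0.322 -1.567
v -1.159 -0.353 -2.231
v -2.52 -0.861 -1.063
v -1.718 -1.32 -0.739
v -1.868 -1.562 -1.273
v -2.364 -1.278 -1.474
v -2.34 -0.352 -0.789
v -1.537 -0.811 -0.464
v -1.396 -0.229 -0.555
v -1.892 0.055 -0.755
v -2.121 -0.887 -0.609
f 2 1 5
f 2 5 3
f 3 5 6
f 3 6 4
f 5 1 7
f 5 7 6
f 6 7 8
f 6 8 4
f 7 1 9
f 7 9 8
f 8 9 10
f 8 10 4
f 9 1 11
f 9 11 10
f 10 11 12
f 10 12 4
f 11 1 13
f 11 13 12
f 12 13 14
f 12 14 4
f 13 1 15
f 13 15 14
f 14 15 16
f 14 16 4
f 15 1 17
f 15 17 16
f 16 17 18
f 16 18 4
f 17 1 19
f 17 19 18
f 18 19 20
f 18 20 4
f 19 1 21
f 19 21 20
f 20 21 22
f 20 22 4
f 21 1 2
f 21 2 22
f 22 2 3
f 22 3 4
f 23 60 39
f 60 34 63
f 39 63 28
f 60 63 39
f 23 39 35
f 39 28 40
f 35 40 24
f 39 40 35
f 23 35 44
f 35 24 45
f 44 45 30
f 35 45 44
f 23 44 56
f 44 30 59
f 56 59 33
f 44 59 56
f 23 56 60
f 56 33 64
f 60 64 34
f 56 64 60
f 24 40 51
f 40 28 54
f 51 54 32
f 40 54 51
f 28 63 41
f 63 34 62
f 41 62 27
f 63 62 41
f 34 64 61
f 64 33 57
f 61 57 25
f 64 57 61
f 33 59 58
f 59 30 46
f 58 46 29
f 59 46 58
f 30 45 50
f 45 24 47
f 50 47 31
f 45 47 50
f 26 52 38
f 52 32 53
f 38 53 27
f 52 53 38
f 26 38 36
f 38 27 37
f 36 37 25
f 38 37 36
f 26 36 43
f 36 25 42
f 43 42 29
f 36 42 43
f 26 43 48
f 43 29 49
f 48 49 31
f 43 49 48
f 26 48 52
f 48 31 55
f 52 55 32
f 48 55 52
f 27 53 41
f 53 32 54
f 41 54 28
f 53 54 41
f 25 37 61
f 37 27 62
f 61 62 34
f 37 62 61
f 29 42 58
f 42 25 57
f 58 57 33
f 42 57 58
f 31 49 50
f 49 29 46
f 50 46 30
f 49 46 50
f 32 55 51
f 55 31 47
f 51 47 24
f 55 47 51



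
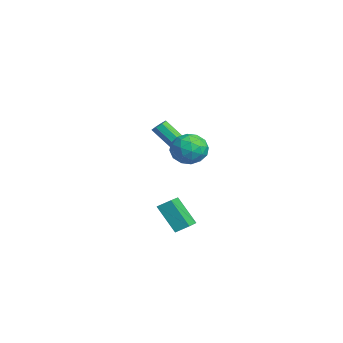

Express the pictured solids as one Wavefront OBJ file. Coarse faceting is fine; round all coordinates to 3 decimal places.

v -3.13 0.872 -1.355
v -2.664 0.619 -1.33
v -3.365 -0.524 0.141
v -3.83 -0.272 0.115
v -2.679 0.943 -1.085
v -3.38 -0.201 0.385
v -2.958 1.224 -0.999
v -3.658 0.081 0.471
v -3.337 1.3 -1.121
v -4.038 0.156 0.349
v -3.595 1.124 -1.381
v -4.296 -0.019 0.09
v -3.58 0.801 -1.625
v -4.281 -0.343 -0.155
v -3.302 0.519 -1.711
v -4.002 -0.624 -0.241
v -2.922 0.444 -1.589
v -3.623 -0.7 -0.119
v 3.409 0.504 1.152
v 4.104 -0.12 1.561
v 2.516 -0.8 0.679
v 3.211 -1.424 1.088
v 2.627 -0.845 1.692
v 3.18 -0.039 1.984
v 3.44 -0.881 0.256
v 3.993 -0.075 0.548
v 4.123 -0.976 1.008
v 3.621 -0.954 1.895
v 2.999 0.034 0.345
v 2.497 0.056 1.232
v 3.835 0.307 1.398
v 2.785 -1.227 0.842
v 2.442 -0.886 1.197
v 2.85 -1.253 1.438
v 3.292 0.355 1.646
v 3.7 -0.012 1.887
v 2.832 -0.438 1.964
v 2.92 -0.908 0.353
v 3.328 -1.275 0.594
v 3.77 0.333 0.802
v 4.178 -0.034 1.043
v 3.788 -0.482 0.276
v 4.255 -0.564 1.313
v 3.73 -1.33 1.035
v 3.865 -1.011 0.546
v 4.189 -0.537 0.718
v 3.96 -0.55 1.835
v 3.434 -1.317 1.557
v 3.092 -0.976 1.912
v 3.416 -0.503 2.083
v 3.971 -1.054 1.509
v 3.186 0.397 0.683
v 2.66 -0.37 0.405
v 3.204 -0.417 0.157
v 3.528 0.056 0.328
v 2.89 0.41 1.205
v 2.365 -0.356 0.927
v 2.431 -0.383 1.522
v 2.755 0.091 1.694
v 2.649 0.134 0.731
v 2.034 -0.477 -4.952
v 1.166 -1.207 -3.452
v 2.264 0.189 -4.494
v 1.396 -0.541 -2.995
v 3.224 -1.139 -4.585
v 2.356 -1.869 -3.086
v 3.454 -0.473 -4.128
v 2.586 -1.203 -2.628
f 2 1 5
f 2 5 3
f 3 5 6
f 3 6 4
f 5 1 7
f 5 7 6
f 6 7 8
f 6 8 4
f 7 1 9
f 7 9 8
f 8 9 10
f 8 10 4
f 9 1 11
f 9 11 10
f 10 11 12
f 10 12 4
f 11 1 13
f 11 13 12
f 12 13 14
f 12 14 4
f 13 1 15
f 13 15 14
f 14 15 16
f 14 16 4
f 15 1 17
f 15 17 16
f 16 17 18
f 16 18 4
f 17 1 2
f 17 2 18
f 18 2 3
f 18 3 4
f 19 56 35
f 56 30 59
f 35 59 24
f 56 59 35
f 19 35 31
f 35 24 36
f 31 36 20
f 35 36 31
f 19 31 40
f 31 20 41
f 40 41 26
f 31 41 40
f 19 40 52
f 40 26 55
f 52 55 29
f 40 55 52
f 19 52 56
f 52 29 60
f 56 60 30
f 52 60 56
f 20 36 47
f 36 24 50
f 47 50 28
f 36 50 47
f 24 59 37
f 59 30 58
f 37 58 23
f 59 58 37
f 30 60 57
f 60 29 53
f 57 53 21
f 60 53 57
f 29 55 54
f 55 26 42
f 54 42 25
f 55 42 54
f 26 41 46
f 41 20 43
f 46 43 27
f 41 43 46
f 22 48 34
f 48 28 49
f 34 49 23
f 48 49 34
f 22 34 32
f 34 23 33
f 32 33 21
f 34 33 32
f 22 32 39
f 32 21 38
f 39 38 25
f 32 38 39
f 22 39 44
f 39 25 45
f 44 45 27
f 39 45 44
f 22 44 48
f 44 27 51
f 48 51 28
f 44 51 48
f 23 49 37
f 49 28 50
f 37 50 24
f 49 50 37
f 21 33 57
f 33 23 58
f 57 58 30
f 33 58 57
f 25 38 54
f 38 21 53
f 54 53 29
f 38 53 54
f 27 45 46
f 45 25 42
f 46 42 26
f 45 42 46
f 28 51 47
f 51 27 43
f 47 43 20
f 51 43 47
f 62 64 61
f 65 62 61
f 61 64 63
f 63 65 61
f 62 68 64
f 66 62 65
f 66 68 62
f 64 68 63
f 67 65 63
f 63 68 67
f 67 66 65
f 68 66 67



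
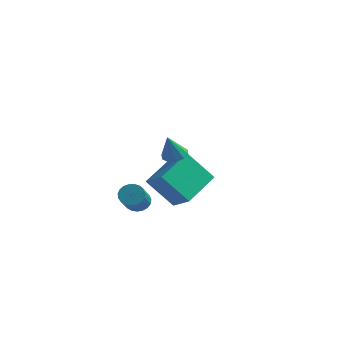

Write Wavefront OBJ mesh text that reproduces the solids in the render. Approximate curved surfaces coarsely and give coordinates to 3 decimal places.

v -4.122 3.095 -2.212
v -3.209 2.745 -1.646
v -3.951 4.729 -1.476
v -3.039 4.378 -0.91
v -3.161 3.562 -3.47
v -2.249 3.211 -2.904
v -2.991 5.195 -2.734
v -2.078 4.845 -2.168
v -0.639 -0.518 1.178
v -0.335 -0.161 1.353
v -0.681 -0.962 2.162
v -0.626 -0.063 1.384
v -0.922 -0.138 1.338
v -1.11 -0.359 1.23
v -1.118 -0.64 1.102
v -0.943 -0.875 1.004
v -0.651 -0.973 0.972
v -0.355 -0.898 1.019
v -0.168 -0.677 1.127
v -0.16 -0.396 1.254
v -2.665 0.196 -1.854
v -2.173 0.298 -1.943
v -1.844 -0.634 -1.195
v -2.335 -0.736 -1.106
v -2.214 0.42 -1.774
v -1.884 -0.512 -1.026
v -2.332 0.503 -1.619
v -2.002 -0.43 -0.871
v -2.508 0.532 -1.504
v -2.178 -0.4 -0.756
v -2.711 0.504 -1.45
v -2.381 -0.428 -0.702
v -2.906 0.422 -1.466
v -2.576 -0.51 -0.718
v -3.059 0.302 -1.549
v -2.73 -0.63 -0.8
v -3.145 0.163 -1.684
v -2.815 -0.769 -0.936
v -3.147 0.029 -1.849
v -2.817 -0.903 -1.101
v -3.066 -0.075 -2.015
v -2.736 -1.007 -1.267
v -2.915 -0.133 -2.153
v -2.586 -1.065 -1.405
v -2.722 -0.133 -2.239
v -2.392 -1.065 -1.491
v -2.518 -0.077 -2.259
v -2.188 -1.009 -1.511
v -2.34 0.026 -2.209
v -2.01 -0.906 -1.46
v -2.218 0.159 -2.097
v -1.888 -0.773 -1.349
f 2 4 1
f 5 2 1
f 1 4 3
f 3 5 1
f 2 8 4
f 6 2 5
f 6 8 2
f 4 8 3
f 7 5 3
f 3 8 7
f 7 6 5
f 8 6 7
f 10 9 12
f 10 12 11
f 12 9 13
f 12 13 11
f 13 9 14
f 13 14 11
f 14 9 15
f 14 15 11
f 15 9 16
f 15 16 11
f 16 9 17
f 16 17 11
f 17 9 18
f 17 18 11
f 18 9 19
f 18 19 11
f 19 9 20
f 19 20 11
f 20 9 10
f 20 10 11
f 22 21 25
f 22 25 23
f 23 25 26
f 23 26 24
f 25 21 27
f 25 27 26
f 26 27 28
f 26 28 24
f 27 21 29
f 27 29 28
f 28 29 30
f 28 30 24
f 29 21 31
f 29 31 30
f 30 31 32
f 30 32 24
f 31 21 33
f 31 33 32
f 32 33 34
f 32 34 24
f 33 21 35
f 33 35 34
f 34 35 36
f 34 36 24
f 35 21 37
f 35 37 36
f 36 37 38
f 36 38 24
f 37 21 39
f 37 39 38
f 38 39 40
f 38 40 24
f 39 21 41
f 39 41 40
f 40 41 42
f 40 42 24
f 41 21 43
f 41 43 42
f 42 43 44
f 42 44 24
f 43 21 45
f 43 45 44
f 44 45 46
f 44 46 24
f 45 21 47
f 45 47 46
f 46 47 48
f 46 48 24
f 47 21 49
f 47 49 48
f 48 49 50
f 48 50 24
f 49 21 51
f 49 51 50
f 50 51 52
f 50 52 24
f 51 21 22
f 51 22 52
f 52 22 23
f 52 23 24



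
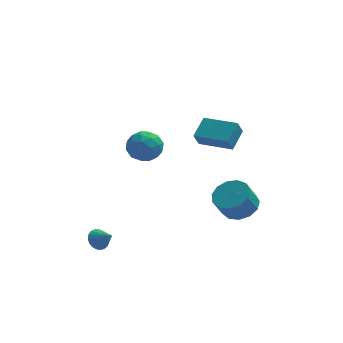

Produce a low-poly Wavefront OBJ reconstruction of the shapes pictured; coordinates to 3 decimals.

v -3.085 -2.913 -3.243
v -2.596 -2.474 -3.418
v -2.335 -3.467 -2.537
v -2.712 -2.346 -3.194
v -2.893 -2.316 -2.979
v -3.107 -2.39 -2.809
v -3.317 -2.553 -2.715
v -3.487 -2.779 -2.711
v -3.588 -3.028 -2.8
v -3.601 -3.257 -2.966
v -3.526 -3.426 -3.179
v -3.374 -3.507 -3.403
v -3.172 -3.485 -3.6
v -2.955 -3.364 -3.735
v -2.761 -3.165 -3.785
v -2.622 -2.922 -3.741
v -2.564 -2.678 -3.612
v 4.246 -0.637 -1.961
v 5.142 -1.244 -1.834
v 4.631 -1.75 -0.633
v 3.734 -1.143 -0.759
v 5.257 -0.707 -1.56
v 4.746 -1.213 -0.358
v 5.05 -0.148 -1.412
v 4.539 -0.653 -0.211
v 4.588 0.256 -1.439
v 4.077 -0.249 -0.237
v 4.018 0.376 -1.631
v 3.506 -0.129 -0.43
v 3.519 0.175 -1.928
v 3.008 -0.331 -0.727
v 3.251 -0.285 -2.235
v 2.74 -0.79 -1.034
v 3.299 -0.856 -2.455
v 2.788 -1.362 -1.254
v 3.648 -1.358 -2.518
v 3.136 -1.864 -1.317
v 4.186 -1.631 -2.404
v 3.675 -2.137 -1.203
v 4.743 -1.589 -2.149
v 4.232 -2.094 -0.948
v 3.527 1.574 1.631
v 4.048 2.738 2.382
v 1.688 2.49 1.486
v 2.209 3.654 2.237
v 3.811 2.006 0.763
v 4.332 3.17 1.514
v 1.972 2.922 0.618
v 2.493 4.086 1.369
v -0.266 -1.602 3.856
v 0.239 -2.295 3.284
v -1.579 -2.625 3.936
v -1.074 -3.318 3.364
v -0.765 -3.121 4.327
v 0.047 -2.488 4.278
v -1.387 -2.432 2.942
v -0.575 -1.799 2.893
v -0.454 -2.808 2.72
v -0.069 -3.234 3.576
v -1.271 -1.686 3.644
v -0.886 -2.112 4.5
v 0.102 -1.858 3.563
v -1.442 -3.062 3.657
v -1.26 -2.946 4.223
v -0.963 -3.353 3.887
v -0.011 -1.972 4.147
v 0.286 -2.379 3.811
v -0.304 -2.865 4.424
v -1.626 -2.541 3.409
v -1.329 -2.948 3.073
v -0.377 -1.567 3.333
v -0.08 -1.974 2.997
v -1.036 -2.055 2.796
v -0.008 -2.567 2.895
v -0.78 -3.169 2.942
v -0.964 -2.648 2.694
v -0.487 -2.276 2.665
v 0.218 -2.817 3.398
v -0.555 -3.419 3.445
v -0.373 -3.303 4.011
v 0.104 -2.931 3.982
v -0.19 -3.119 3.066
v -0.785 -1.501 3.775
v -1.558 -2.103 3.822
v -1.444 -1.989 3.238
v -0.967 -1.617 3.209
v -0.56 -1.751 4.278
v -1.332 -2.353 4.325
v -0.853 -2.644 4.555
v -0.376 -2.272 4.526
v -1.15 -1.801 4.154
f 2 1 4
f 2 4 3
f 4 1 5
f 4 5 3
f 5 1 6
f 5 6 3
f 6 1 7
f 6 7 3
f 7 1 8
f 7 8 3
f 8 1 9
f 8 9 3
f 9 1 10
f 9 10 3
f 10 1 11
f 10 11 3
f 11 1 12
f 11 12 3
f 12 1 13
f 12 13 3
f 13 1 14
f 13 14 3
f 14 1 15
f 14 15 3
f 15 1 16
f 15 16 3
f 16 1 17
f 16 17 3
f 17 1 2
f 17 2 3
f 19 18 22
f 19 22 20
f 20 22 23
f 20 23 21
f 22 18 24
f 22 24 23
f 23 24 25
f 23 25 21
f 24 18 26
f 24 26 25
f 25 26 27
f 25 27 21
f 26 18 28
f 26 28 27
f 27 28 29
f 27 29 21
f 28 18 30
f 28 30 29
f 29 30 31
f 29 31 21
f 30 18 32
f 30 32 31
f 31 32 33
f 31 33 21
f 32 18 34
f 32 34 33
f 33 34 35
f 33 35 21
f 34 18 36
f 34 36 35
f 35 36 37
f 35 37 21
f 36 18 38
f 36 38 37
f 37 38 39
f 37 39 21
f 38 18 40
f 38 40 39
f 39 40 41
f 39 41 21
f 40 18 19
f 40 19 41
f 41 19 20
f 41 20 21
f 43 45 42
f 46 43 42
f 42 45 44
f 44 46 42
f 43 49 45
f 47 43 46
f 47 49 43
f 45 49 44
f 48 46 44
f 44 49 48
f 48 47 46
f 49 47 48
f 50 87 66
f 87 61 90
f 66 90 55
f 87 90 66
f 50 66 62
f 66 55 67
f 62 67 51
f 66 67 62
f 50 62 71
f 62 51 72
f 71 72 57
f 62 72 71
f 50 71 83
f 71 57 86
f 83 86 60
f 71 86 83
f 50 83 87
f 83 60 91
f 87 91 61
f 83 91 87
f 51 67 78
f 67 55 81
f 78 81 59
f 67 81 78
f 55 90 68
f 90 61 89
f 68 89 54
f 90 89 68
f 61 91 88
f 91 60 84
f 88 84 52
f 91 84 88
f 60 86 85
f 86 57 73
f 85 73 56
f 86 73 85
f 57 72 77
f 72 51 74
f 77 74 58
f 72 74 77
f 53 79 65
f 79 59 80
f 65 80 54
f 79 80 65
f 53 65 63
f 65 54 64
f 63 64 52
f 65 64 63
f 53 63 70
f 63 52 69
f 70 69 56
f 63 69 70
f 53 70 75
f 70 56 76
f 75 76 58
f 70 76 75
f 53 75 79
f 75 58 82
f 79 82 59
f 75 82 79
f 54 80 68
f 80 59 81
f 68 81 55
f 80 81 68
f 52 64 88
f 64 54 89
f 88 89 61
f 64 89 88
f 56 69 85
f 69 52 84
f 85 84 60
f 69 84 85
f 58 76 77
f 76 56 73
f 77 73 57
f 76 73 77
f 59 82 78
f 82 58 74
f 78 74 51
f 82 74 78



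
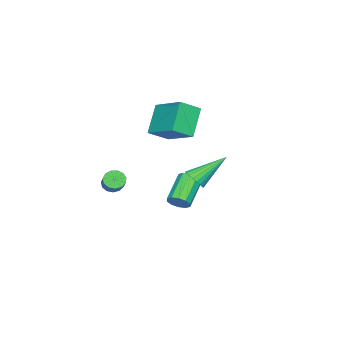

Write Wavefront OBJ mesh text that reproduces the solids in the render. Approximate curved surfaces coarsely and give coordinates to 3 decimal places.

v 3.111 1.941 1.087
v 3.542 2.448 1.005
v 1.949 3.139 2.393
v 3.358 2.493 0.8
v 3.133 2.443 0.645
v 2.903 2.307 0.566
v 2.709 2.107 0.577
v 2.585 1.878 0.677
v 2.552 1.66 0.847
v 2.616 1.491 1.059
v 2.765 1.399 1.276
v 2.974 1.401 1.46
v 3.207 1.497 1.579
v 3.423 1.669 1.614
v 3.586 1.888 1.557
v 3.666 2.116 1.419
v 3.65 2.314 1.224
v -1.874 -1.199 -3.033
v -1.48 -1.424 -2.54
v -3.012 -1.466 -1.334
v -3.406 -1.241 -1.827
v -1.48 -1.01 -2.525
v -3.012 -1.052 -1.32
v -1.63 -0.668 -2.704
v -3.162 -0.71 -1.499
v -1.874 -0.529 -3.009
v -3.406 -0.571 -1.804
v -2.117 -0.646 -3.323
v -3.65 -0.688 -2.117
v -2.268 -0.974 -3.526
v -3.8 -1.016 -2.32
v -2.268 -1.388 -3.54
v -3.8 -1.43 -2.335
v -2.118 -1.73 -3.361
v -3.65 -1.772 -2.156
v -1.874 -1.869 -3.056
v -3.406 -1.911 -1.851
v -1.63 -1.752 -2.743
v -3.163 -1.794 -1.537
v -0.063 -4.108 -1.44
v 0.347 -4.511 -1.645
v 1.333 -3.894 -0.884
v 0.923 -3.492 -0.68
v 0.352 -4.248 -1.865
v 1.338 -3.631 -1.105
v 0.225 -3.94 -1.951
v 1.211 -3.323 -1.19
v 0.007 -3.685 -1.874
v 0.993 -3.069 -1.114
v -0.234 -3.565 -1.66
v 0.753 -2.949 -0.899
v -0.42 -3.618 -1.376
v 0.567 -3.001 -0.615
v -0.493 -3.826 -1.112
v 0.493 -3.209 -0.352
v -0.43 -4.124 -0.953
v 0.557 -3.507 -0.192
v -0.25 -4.417 -0.948
v 0.736 -3.8 -0.188
v -0.011 -4.612 -1.1
v 0.975 -3.995 -0.339
v 0.211 -4.647 -1.36
v 1.198 -4.03 -0.599
v -3.927 -3.488 2.975
v -3.037 -1.648 3.762
v -4.886 -2.737 2.305
v -3.996 -0.897 3.092
v -2.724 -3.383 1.368
v -1.834 -1.543 2.155
v -3.683 -2.632 0.698
v -2.793 -0.792 1.485
f 2 1 4
f 2 4 3
f 4 1 5
f 4 5 3
f 5 1 6
f 5 6 3
f 6 1 7
f 6 7 3
f 7 1 8
f 7 8 3
f 8 1 9
f 8 9 3
f 9 1 10
f 9 10 3
f 10 1 11
f 10 11 3
f 11 1 12
f 11 12 3
f 12 1 13
f 12 13 3
f 13 1 14
f 13 14 3
f 14 1 15
f 14 15 3
f 15 1 16
f 15 16 3
f 16 1 17
f 16 17 3
f 17 1 2
f 17 2 3
f 19 18 22
f 19 22 20
f 20 22 23
f 20 23 21
f 22 18 24
f 22 24 23
f 23 24 25
f 23 25 21
f 24 18 26
f 24 26 25
f 25 26 27
f 25 27 21
f 26 18 28
f 26 28 27
f 27 28 29
f 27 29 21
f 28 18 30
f 28 30 29
f 29 30 31
f 29 31 21
f 30 18 32
f 30 32 31
f 31 32 33
f 31 33 21
f 32 18 34
f 32 34 33
f 33 34 35
f 33 35 21
f 34 18 36
f 34 36 35
f 35 36 37
f 35 37 21
f 36 18 38
f 36 38 37
f 37 38 39
f 37 39 21
f 38 18 19
f 38 19 39
f 39 19 20
f 39 20 21
f 41 40 44
f 41 44 42
f 42 44 45
f 42 45 43
f 44 40 46
f 44 46 45
f 45 46 47
f 45 47 43
f 46 40 48
f 46 48 47
f 47 48 49
f 47 49 43
f 48 40 50
f 48 50 49
f 49 50 51
f 49 51 43
f 50 40 52
f 50 52 51
f 51 52 53
f 51 53 43
f 52 40 54
f 52 54 53
f 53 54 55
f 53 55 43
f 54 40 56
f 54 56 55
f 55 56 57
f 55 57 43
f 56 40 58
f 56 58 57
f 57 58 59
f 57 59 43
f 58 40 60
f 58 60 59
f 59 60 61
f 59 61 43
f 60 40 62
f 60 62 61
f 61 62 63
f 61 63 43
f 62 40 41
f 62 41 63
f 63 41 42
f 63 42 43
f 65 67 64
f 68 65 64
f 64 67 66
f 66 68 64
f 65 71 67
f 69 65 68
f 69 71 65
f 67 71 66
f 70 68 66
f 66 71 70
f 70 69 68
f 71 69 70



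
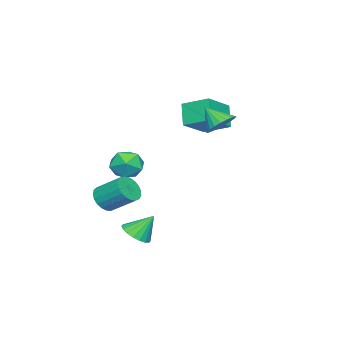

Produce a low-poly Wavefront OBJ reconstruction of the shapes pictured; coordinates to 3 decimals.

v 0.43 1.649 2.621
v 1.346 1.711 2.768
v 0.33 0.671 3.659
v 1.208 1.981 3.008
v 0.935 2.193 3.181
v 0.574 2.311 3.258
v 0.189 2.314 3.224
v -0.154 2.203 3.086
v -0.397 1.996 2.867
v -0.496 1.728 2.606
v -0.436 1.447 2.347
v -0.225 1.201 2.136
v 0.099 1.032 2.008
v 0.48 0.97 1.987
v 0.852 1.025 2.075
v 1.152 1.188 2.257
v 1.327 1.431 2.502
v 3.74 -1.483 -4.396
v 4.433 -0.924 -4.526
v 3.32 -0.677 -3.164
v 4.139 -0.752 -4.738
v 3.766 -0.726 -4.882
v 3.388 -0.849 -4.93
v 3.08 -1.098 -4.872
v 2.902 -1.423 -4.72
v 2.89 -1.76 -4.503
v 3.047 -2.042 -4.266
v 3.34 -2.213 -4.054
v 3.713 -2.24 -3.909
v 4.091 -2.116 -3.862
v 4.399 -1.867 -3.919
v 4.577 -1.542 -4.072
v 4.589 -1.205 -4.288
v -3.361 -1.283 2.088
v -1.639 -1.637 3.021
v -3.363 0.287 2.688
v -1.641 -0.068 3.62
v -2.599 -0.812 0.86
v -0.877 -1.167 1.792
v -2.601 0.757 1.459
v -0.879 0.403 2.392
v 3.857 -3.196 -2.236
v 4.377 -2.82 -2.793
v 4.383 -1.388 -1.821
v 3.863 -1.764 -1.264
v 4.059 -2.732 -2.919
v 4.065 -1.301 -1.948
v 3.705 -2.725 -2.928
v 3.712 -1.294 -1.956
v 3.378 -2.8 -2.816
v 3.384 -1.368 -1.844
v 3.134 -2.942 -2.604
v 3.14 -1.511 -1.633
v 3.015 -3.129 -2.329
v 3.021 -1.698 -1.357
v 3.041 -3.327 -2.037
v 3.047 -1.896 -1.065
v 3.208 -3.502 -1.78
v 3.215 -2.071 -0.808
v 3.488 -3.625 -1.602
v 3.494 -2.193 -0.63
v 3.831 -3.673 -1.533
v 3.837 -2.241 -0.561
v 4.179 -3.638 -1.586
v 4.185 -2.207 -0.614
v 4.471 -3.528 -1.751
v 4.477 -2.096 -0.779
v 4.657 -3.359 -2
v 4.663 -1.928 -1.028
v 4.705 -3.163 -2.29
v 4.711 -1.731 -1.318
v 4.605 -2.972 -2.57
v 4.612 -1.54 -1.599
v 1.757 -2.546 -1.253
v 2.186 -1.94 -0.524
v 1.914 -3.88 -0.236
v 2.343 -3.274 0.493
v 1.335 -3.168 0.255
v 1.238 -2.343 -0.373
v 2.862 -3.477 -0.387
v 2.765 -2.652 -1.015
v 2.869 -2.515 0.012
v 1.925 -2.324 0.408
v 2.175 -3.496 -1.168
v 1.231 -3.305 -0.772
f 2 1 4
f 2 4 3
f 4 1 5
f 4 5 3
f 5 1 6
f 5 6 3
f 6 1 7
f 6 7 3
f 7 1 8
f 7 8 3
f 8 1 9
f 8 9 3
f 9 1 10
f 9 10 3
f 10 1 11
f 10 11 3
f 11 1 12
f 11 12 3
f 12 1 13
f 12 13 3
f 13 1 14
f 13 14 3
f 14 1 15
f 14 15 3
f 15 1 16
f 15 16 3
f 16 1 17
f 16 17 3
f 17 1 2
f 17 2 3
f 19 18 21
f 19 21 20
f 21 18 22
f 21 22 20
f 22 18 23
f 22 23 20
f 23 18 24
f 23 24 20
f 24 18 25
f 24 25 20
f 25 18 26
f 25 26 20
f 26 18 27
f 26 27 20
f 27 18 28
f 27 28 20
f 28 18 29
f 28 29 20
f 29 18 30
f 29 30 20
f 30 18 31
f 30 31 20
f 31 18 32
f 31 32 20
f 32 18 33
f 32 33 20
f 33 18 19
f 33 19 20
f 35 37 34
f 38 35 34
f 34 37 36
f 36 38 34
f 35 41 37
f 39 35 38
f 39 41 35
f 37 41 36
f 40 38 36
f 36 41 40
f 40 39 38
f 41 39 40
f 43 42 46
f 43 46 44
f 44 46 47
f 44 47 45
f 46 42 48
f 46 48 47
f 47 48 49
f 47 49 45
f 48 42 50
f 48 50 49
f 49 50 51
f 49 51 45
f 50 42 52
f 50 52 51
f 51 52 53
f 51 53 45
f 52 42 54
f 52 54 53
f 53 54 55
f 53 55 45
f 54 42 56
f 54 56 55
f 55 56 57
f 55 57 45
f 56 42 58
f 56 58 57
f 57 58 59
f 57 59 45
f 58 42 60
f 58 60 59
f 59 60 61
f 59 61 45
f 60 42 62
f 60 62 61
f 61 62 63
f 61 63 45
f 62 42 64
f 62 64 63
f 63 64 65
f 63 65 45
f 64 42 66
f 64 66 65
f 65 66 67
f 65 67 45
f 66 42 68
f 66 68 67
f 67 68 69
f 67 69 45
f 68 42 70
f 68 70 69
f 69 70 71
f 69 71 45
f 70 42 72
f 70 72 71
f 71 72 73
f 71 73 45
f 72 42 43
f 72 43 73
f 73 43 44
f 73 44 45
f 74 85 79
f 74 79 75
f 74 75 81
f 74 81 84
f 74 84 85
f 75 79 83
f 79 85 78
f 85 84 76
f 84 81 80
f 81 75 82
f 77 83 78
f 77 78 76
f 77 76 80
f 77 80 82
f 77 82 83
f 78 83 79
f 76 78 85
f 80 76 84
f 82 80 81
f 83 82 75



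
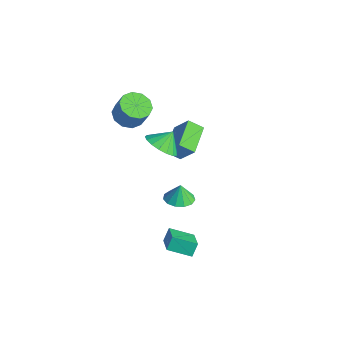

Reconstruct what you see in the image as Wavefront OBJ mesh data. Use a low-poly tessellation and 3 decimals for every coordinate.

v 0.899 -1.332 3.555
v 1.997 -1.303 3.5
v 0.921 -0.528 4.405
v 1.844 -0.935 3.156
v 1.475 -0.658 2.903
v 0.973 -0.535 2.8
v 0.455 -0.595 2.87
v 0.038 -0.823 3.096
v -0.181 -1.168 3.428
v -0.153 -1.551 3.789
v 0.116 -1.883 4.096
v 0.564 -2.089 4.279
v 1.09 -2.122 4.296
v 1.571 -1.973 4.144
v 1.899 -1.678 3.856
v -1.999 2.787 -0.364
v -2.612 2.111 0.232
v -0.988 3.072 0.998
v -1.601 2.397 1.595
v -0.859 1.283 -0.895
v -1.472 0.608 -0.298
v 0.152 1.569 0.468
v -0.461 0.893 1.064
v 3.327 -2.724 -3.506
v 3.161 -2.205 -2.764
v 2.049 -2.039 -4.271
v 1.883 -1.52 -3.53
v 4.257 -1.62 -4.07
v 4.091 -1.101 -3.329
v 2.979 -0.935 -4.836
v 2.813 -0.416 -4.094
v 2.622 -1.345 0.009
v 3.192 -2.035 0.176
v 2.518 -1.175 1.071
v 3.482 -1.614 0.137
v 3.499 -1.107 0.057
v 3.238 -0.677 -0.037
v 2.781 -0.458 -0.117
v 2.273 -0.521 -0.157
v 1.877 -0.846 -0.144
v 1.717 -1.329 -0.082
v 1.844 -1.817 0.009
v 2.219 -2.156 0.1
v 2.721 -2.237 0.162
v -2.905 -0.942 3.068
v -2.393 -0.15 2.737
v -1.803 0.014 4.04
v -2.315 -0.778 4.372
v -2.934 0.051 2.957
v -2.345 0.215 4.26
v -3.465 -0.127 3.219
v -2.875 0.037 4.522
v -3.781 -0.617 3.424
v -3.191 -0.453 4.727
v -3.763 -1.231 3.493
v -3.173 -1.067 4.796
v -3.417 -1.734 3.4
v -2.827 -1.57 4.703
v -2.875 -1.935 3.18
v -2.286 -1.771 4.483
v -2.345 -1.757 2.918
v -1.755 -1.593 4.221
v -2.029 -1.267 2.713
v -1.439 -1.103 4.016
v -2.047 -0.653 2.644
v -1.457 -0.489 3.947
f 2 1 4
f 2 4 3
f 4 1 5
f 4 5 3
f 5 1 6
f 5 6 3
f 6 1 7
f 6 7 3
f 7 1 8
f 7 8 3
f 8 1 9
f 8 9 3
f 9 1 10
f 9 10 3
f 10 1 11
f 10 11 3
f 11 1 12
f 11 12 3
f 12 1 13
f 12 13 3
f 13 1 14
f 13 14 3
f 14 1 15
f 14 15 3
f 15 1 2
f 15 2 3
f 17 19 16
f 20 17 16
f 16 19 18
f 18 20 16
f 17 23 19
f 21 17 20
f 21 23 17
f 19 23 18
f 22 20 18
f 18 23 22
f 22 21 20
f 23 21 22
f 25 27 24
f 28 25 24
f 24 27 26
f 26 28 24
f 25 31 27
f 29 25 28
f 29 31 25
f 27 31 26
f 30 28 26
f 26 31 30
f 30 29 28
f 31 29 30
f 33 32 35
f 33 35 34
f 35 32 36
f 35 36 34
f 36 32 37
f 36 37 34
f 37 32 38
f 37 38 34
f 38 32 39
f 38 39 34
f 39 32 40
f 39 40 34
f 40 32 41
f 40 41 34
f 41 32 42
f 41 42 34
f 42 32 43
f 42 43 34
f 43 32 44
f 43 44 34
f 44 32 33
f 44 33 34
f 46 45 49
f 46 49 47
f 47 49 50
f 47 50 48
f 49 45 51
f 49 51 50
f 50 51 52
f 50 52 48
f 51 45 53
f 51 53 52
f 52 53 54
f 52 54 48
f 53 45 55
f 53 55 54
f 54 55 56
f 54 56 48
f 55 45 57
f 55 57 56
f 56 57 58
f 56 58 48
f 57 45 59
f 57 59 58
f 58 59 60
f 58 60 48
f 59 45 61
f 59 61 60
f 60 61 62
f 60 62 48
f 61 45 63
f 61 63 62
f 62 63 64
f 62 64 48
f 63 45 65
f 63 65 64
f 64 65 66
f 64 66 48
f 65 45 46
f 65 46 66
f 66 46 47
f 66 47 48



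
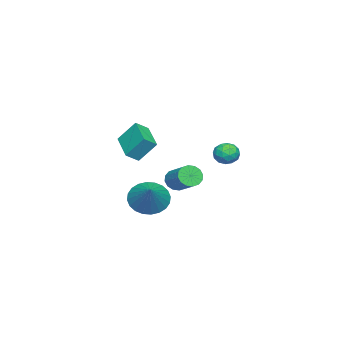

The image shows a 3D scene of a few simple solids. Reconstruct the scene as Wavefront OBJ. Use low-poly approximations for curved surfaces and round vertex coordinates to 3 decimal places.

v 3.476 3.373 0.808
v 3.868 3.022 1.21
v 2.612 2.938 1.27
v 3.004 2.587 1.672
v 2.963 3.245 1.74
v 3.497 3.514 1.455
v 2.983 2.446 1.025
v 3.517 2.715 0.74
v 3.563 2.449 1.345
v 3.551 2.943 1.787
v 2.929 3.017 0.693
v 2.917 3.511 1.135
v 3.748 3.236 0.968
v 2.732 2.724 1.512
v 2.708 3.111 1.552
v 2.939 2.905 1.788
v 3.53 3.525 1.112
v 3.76 3.318 1.349
v 3.229 3.449 1.66
v 2.72 2.642 1.131
v 2.95 2.435 1.368
v 3.541 3.055 0.692
v 3.772 2.849 0.928
v 3.251 2.511 0.82
v 3.799 2.693 1.284
v 3.291 2.437 1.556
v 3.279 2.355 1.175
v 3.593 2.513 1.007
v 3.792 2.983 1.544
v 3.284 2.727 1.815
v 3.26 3.114 1.855
v 3.574 3.272 1.687
v 3.613 2.646 1.623
v 3.196 3.233 0.665
v 2.688 2.977 0.936
v 2.906 2.688 0.793
v 3.22 2.846 0.625
v 3.189 3.523 0.924
v 2.681 3.267 1.196
v 2.887 3.447 1.473
v 3.201 3.605 1.305
v 2.867 3.314 0.857
v -1.102 -4.321 -0.109
v -1.321 -3.452 1.005
v -1.622 -3.865 -0.568
v -1.841 -2.995 0.546
v 0.281 -3.285 -0.646
v 0.062 -2.415 0.468
v -0.239 -2.828 -1.105
v -0.458 -1.959 0.009
v 2.582 0.311 -1.001
v 2.889 -0.158 -0.691
v 3.725 0.841 -0.009
v 3.418 1.309 -0.319
v 3.062 -0.112 -0.97
v 3.897 0.887 -0.288
v 3.106 0.047 -1.257
v 3.942 1.046 -0.575
v 3.01 0.276 -1.475
v 3.846 1.275 -0.794
v 2.799 0.515 -1.567
v 3.635 1.514 -0.885
v 2.53 0.699 -1.507
v 3.366 1.698 -0.825
v 2.275 0.779 -1.311
v 3.111 1.778 -0.629
v 2.103 0.733 -1.032
v 2.938 1.732 -0.35
v 2.058 0.574 -0.745
v 2.894 1.573 -0.063
v 2.154 0.345 -0.526
v 2.99 1.344 0.155
v 2.365 0.106 -0.435
v 3.201 1.105 0.247
v 2.634 -0.078 -0.495
v 3.47 0.921 0.187
v 2.141 -1.298 -2.564
v 2.853 -1.701 -3.191
v 3.479 -0.662 -1.456
v 2.809 -1.334 -3.348
v 2.663 -0.962 -3.386
v 2.437 -0.64 -3.299
v 2.167 -0.419 -3.1
v 1.893 -0.332 -2.82
v 1.656 -0.392 -2.5
v 1.494 -0.59 -2.191
v 1.43 -0.896 -1.938
v 1.474 -1.263 -1.78
v 1.62 -1.635 -1.742
v 1.846 -1.957 -1.829
v 2.116 -2.178 -2.028
v 2.39 -2.265 -2.309
v 2.627 -2.205 -2.628
v 2.789 -2.007 -2.938
f 1 38 17
f 38 12 41
f 17 41 6
f 38 41 17
f 1 17 13
f 17 6 18
f 13 18 2
f 17 18 13
f 1 13 22
f 13 2 23
f 22 23 8
f 13 23 22
f 1 22 34
f 22 8 37
f 34 37 11
f 22 37 34
f 1 34 38
f 34 11 42
f 38 42 12
f 34 42 38
f 2 18 29
f 18 6 32
f 29 32 10
f 18 32 29
f 6 41 19
f 41 12 40
f 19 40 5
f 41 40 19
f 12 42 39
f 42 11 35
f 39 35 3
f 42 35 39
f 11 37 36
f 37 8 24
f 36 24 7
f 37 24 36
f 8 23 28
f 23 2 25
f 28 25 9
f 23 25 28
f 4 30 16
f 30 10 31
f 16 31 5
f 30 31 16
f 4 16 14
f 16 5 15
f 14 15 3
f 16 15 14
f 4 14 21
f 14 3 20
f 21 20 7
f 14 20 21
f 4 21 26
f 21 7 27
f 26 27 9
f 21 27 26
f 4 26 30
f 26 9 33
f 30 33 10
f 26 33 30
f 5 31 19
f 31 10 32
f 19 32 6
f 31 32 19
f 3 15 39
f 15 5 40
f 39 40 12
f 15 40 39
f 7 20 36
f 20 3 35
f 36 35 11
f 20 35 36
f 9 27 28
f 27 7 24
f 28 24 8
f 27 24 28
f 10 33 29
f 33 9 25
f 29 25 2
f 33 25 29
f 44 46 43
f 47 44 43
f 43 46 45
f 45 47 43
f 44 50 46
f 48 44 47
f 48 50 44
f 46 50 45
f 49 47 45
f 45 50 49
f 49 48 47
f 50 48 49
f 52 51 55
f 52 55 53
f 53 55 56
f 53 56 54
f 55 51 57
f 55 57 56
f 56 57 58
f 56 58 54
f 57 51 59
f 57 59 58
f 58 59 60
f 58 60 54
f 59 51 61
f 59 61 60
f 60 61 62
f 60 62 54
f 61 51 63
f 61 63 62
f 62 63 64
f 62 64 54
f 63 51 65
f 63 65 64
f 64 65 66
f 64 66 54
f 65 51 67
f 65 67 66
f 66 67 68
f 66 68 54
f 67 51 69
f 67 69 68
f 68 69 70
f 68 70 54
f 69 51 71
f 69 71 70
f 70 71 72
f 70 72 54
f 71 51 73
f 71 73 72
f 72 73 74
f 72 74 54
f 73 51 75
f 73 75 74
f 74 75 76
f 74 76 54
f 75 51 52
f 75 52 76
f 76 52 53
f 76 53 54
f 78 77 80
f 78 80 79
f 80 77 81
f 80 81 79
f 81 77 82
f 81 82 79
f 82 77 83
f 82 83 79
f 83 77 84
f 83 84 79
f 84 77 85
f 84 85 79
f 85 77 86
f 85 86 79
f 86 77 87
f 86 87 79
f 87 77 88
f 87 88 79
f 88 77 89
f 88 89 79
f 89 77 90
f 89 90 79
f 90 77 91
f 90 91 79
f 91 77 92
f 91 92 79
f 92 77 93
f 92 93 79
f 93 77 94
f 93 94 79
f 94 77 78
f 94 78 79

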